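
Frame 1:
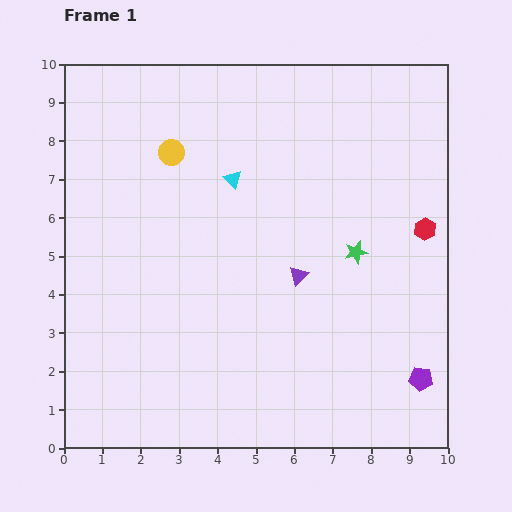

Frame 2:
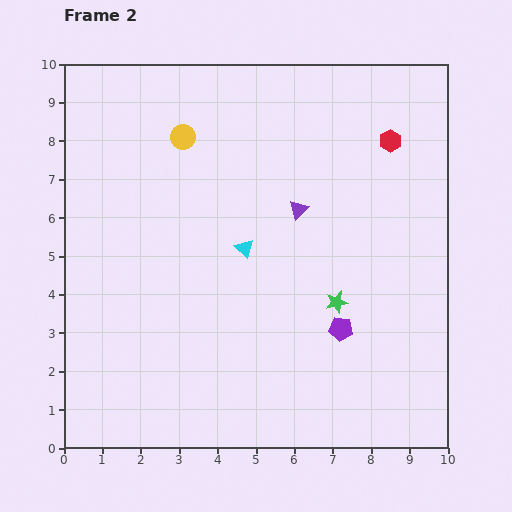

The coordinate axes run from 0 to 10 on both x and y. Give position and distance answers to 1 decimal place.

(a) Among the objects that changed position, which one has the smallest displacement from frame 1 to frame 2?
the yellow circle

(moved 0.5)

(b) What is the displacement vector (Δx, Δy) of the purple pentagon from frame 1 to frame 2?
(-2.1, 1.3)

The purple pentagon was at (9.3, 1.8) in frame 1 and (7.2, 3.1) in frame 2.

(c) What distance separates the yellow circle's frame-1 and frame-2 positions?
0.5

The yellow circle moved from (2.8, 7.7) to (3.1, 8.1), a distance of √(0.3² + 0.4²) ≈ 0.5.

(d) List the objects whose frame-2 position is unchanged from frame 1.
none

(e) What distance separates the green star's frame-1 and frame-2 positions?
1.4

The green star moved from (7.6, 5.1) to (7.1, 3.8), a distance of √(0.5² + 1.3²) ≈ 1.4.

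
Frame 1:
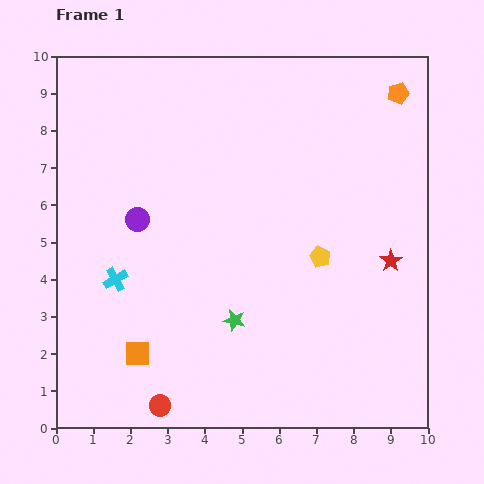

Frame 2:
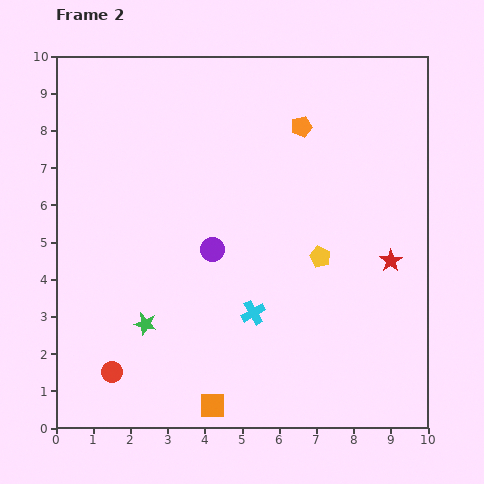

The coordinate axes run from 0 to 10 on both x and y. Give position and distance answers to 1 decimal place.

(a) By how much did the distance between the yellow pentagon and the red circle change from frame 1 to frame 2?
+0.5

Distance in frame 1: 5.9. Distance in frame 2: 6.4.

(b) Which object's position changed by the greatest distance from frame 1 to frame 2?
the cyan cross

(moved 3.8; next 2.8)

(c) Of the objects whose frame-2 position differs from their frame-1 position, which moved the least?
the red circle

(moved 1.6)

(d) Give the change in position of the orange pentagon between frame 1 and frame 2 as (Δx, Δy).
(-2.6, -0.9)

The orange pentagon was at (9.2, 9.0) in frame 1 and (6.6, 8.1) in frame 2.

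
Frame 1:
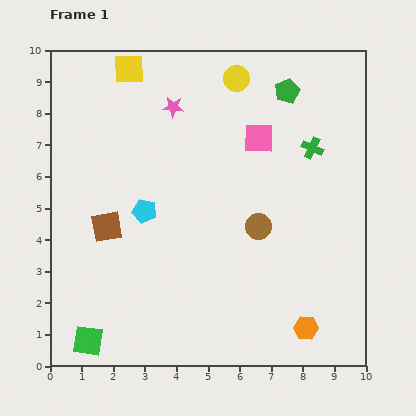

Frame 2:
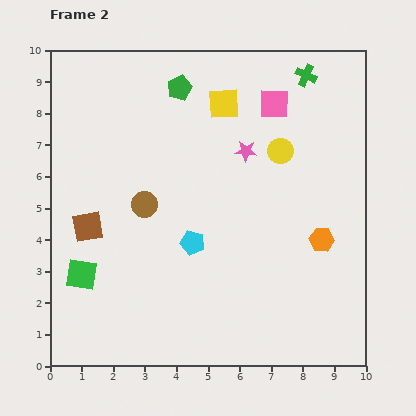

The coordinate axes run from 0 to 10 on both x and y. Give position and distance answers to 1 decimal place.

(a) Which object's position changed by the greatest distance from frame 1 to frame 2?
the brown circle

(moved 3.7; next 3.4)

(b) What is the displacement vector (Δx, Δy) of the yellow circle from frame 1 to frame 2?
(1.4, -2.3)

The yellow circle was at (5.9, 9.1) in frame 1 and (7.3, 6.8) in frame 2.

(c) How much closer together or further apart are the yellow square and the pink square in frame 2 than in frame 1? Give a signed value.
-3.1

Distance in frame 1: 4.7. Distance in frame 2: 1.6.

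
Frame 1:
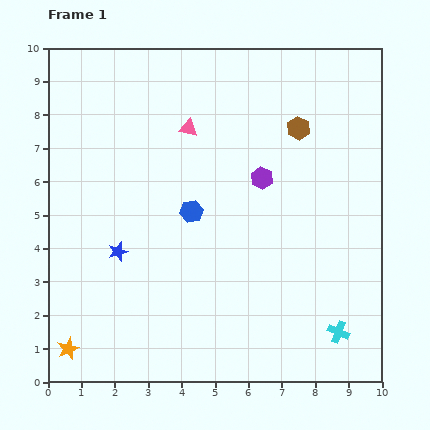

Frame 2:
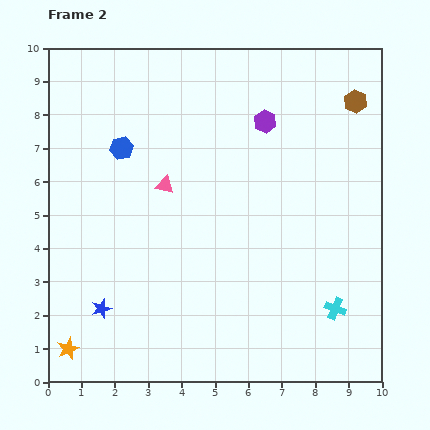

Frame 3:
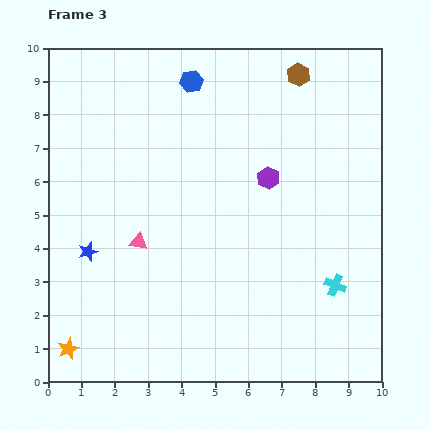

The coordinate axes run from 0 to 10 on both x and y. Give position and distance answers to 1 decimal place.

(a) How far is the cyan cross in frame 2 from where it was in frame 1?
0.7

The cyan cross moved from (8.7, 1.5) to (8.6, 2.2), a distance of √(0.1² + 0.7²) ≈ 0.7.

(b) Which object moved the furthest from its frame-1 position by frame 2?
the blue hexagon

(moved 2.8; next 1.9)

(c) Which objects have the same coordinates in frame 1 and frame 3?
the orange star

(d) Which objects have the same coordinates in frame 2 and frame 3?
the orange star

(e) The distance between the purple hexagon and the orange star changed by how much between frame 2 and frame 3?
-1.1

Distance in frame 2: 9.0. Distance in frame 3: 7.9.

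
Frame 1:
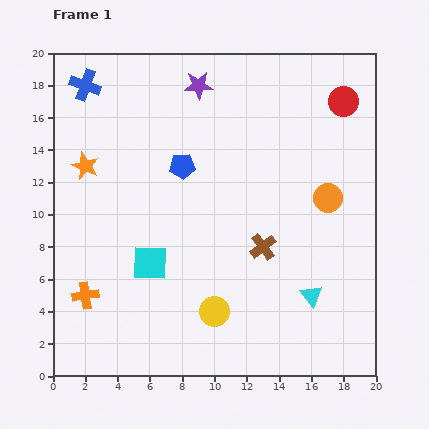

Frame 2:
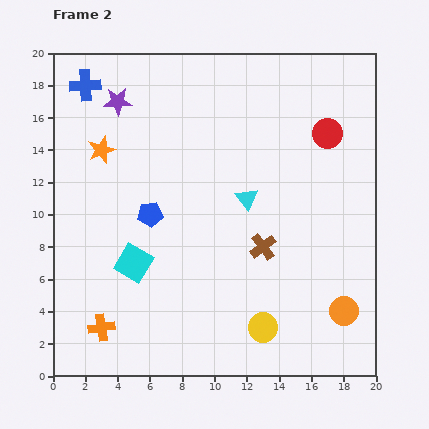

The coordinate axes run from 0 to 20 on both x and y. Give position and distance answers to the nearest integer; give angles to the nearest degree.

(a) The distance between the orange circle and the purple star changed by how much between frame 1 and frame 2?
+8

Distance in frame 1: 11. Distance in frame 2: 19.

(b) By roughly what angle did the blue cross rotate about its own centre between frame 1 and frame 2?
24° counter-clockwise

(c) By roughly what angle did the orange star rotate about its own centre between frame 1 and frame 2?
28° clockwise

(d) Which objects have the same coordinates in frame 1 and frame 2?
the blue cross, the brown cross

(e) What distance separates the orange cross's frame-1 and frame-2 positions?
2

The orange cross moved from (2, 5) to (3, 3), a distance of √(1² + 2²) ≈ 2.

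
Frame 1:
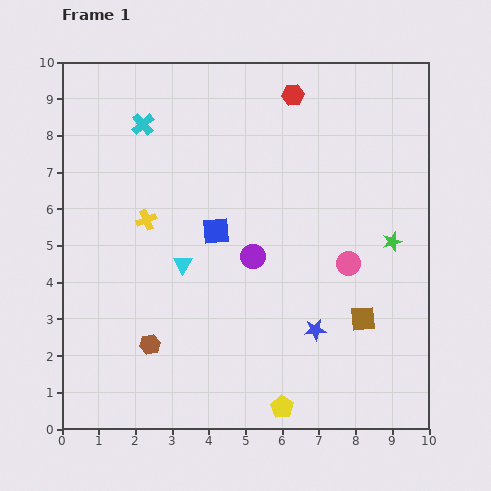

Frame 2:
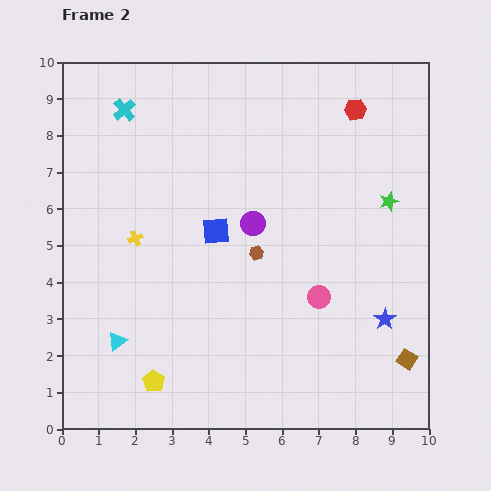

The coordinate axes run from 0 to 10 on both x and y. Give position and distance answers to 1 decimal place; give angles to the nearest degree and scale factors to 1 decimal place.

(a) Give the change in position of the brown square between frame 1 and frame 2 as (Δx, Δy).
(1.2, -1.1)

The brown square was at (8.2, 3.0) in frame 1 and (9.4, 1.9) in frame 2.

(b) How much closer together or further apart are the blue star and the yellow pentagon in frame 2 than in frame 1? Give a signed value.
+4.2

Distance in frame 1: 2.3. Distance in frame 2: 6.5.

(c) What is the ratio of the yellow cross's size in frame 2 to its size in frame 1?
0.7×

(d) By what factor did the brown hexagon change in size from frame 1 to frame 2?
0.7×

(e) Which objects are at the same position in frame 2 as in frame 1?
the blue square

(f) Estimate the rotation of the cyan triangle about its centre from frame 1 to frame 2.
21° clockwise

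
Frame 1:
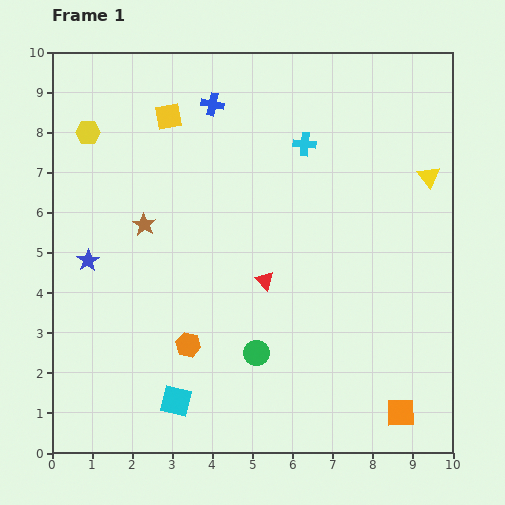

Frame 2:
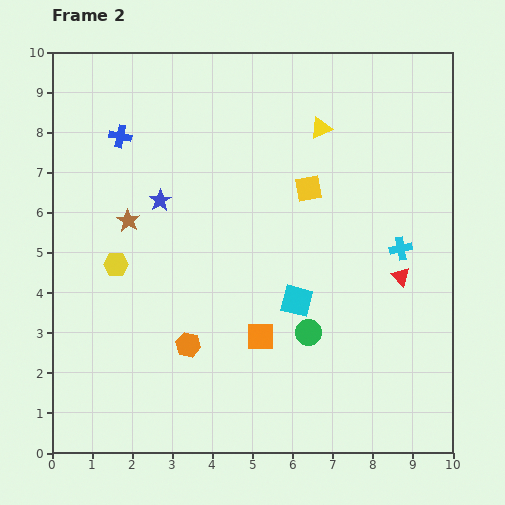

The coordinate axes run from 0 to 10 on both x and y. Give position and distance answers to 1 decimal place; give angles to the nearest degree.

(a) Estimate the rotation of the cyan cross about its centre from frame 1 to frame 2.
16° counter-clockwise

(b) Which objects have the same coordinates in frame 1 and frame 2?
the orange hexagon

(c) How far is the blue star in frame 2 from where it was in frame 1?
2.3

The blue star moved from (0.9, 4.8) to (2.7, 6.3), a distance of √(1.8² + 1.5²) ≈ 2.3.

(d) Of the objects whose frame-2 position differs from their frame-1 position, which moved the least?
the brown star

(moved 0.4)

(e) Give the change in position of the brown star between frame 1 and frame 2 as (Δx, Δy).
(-0.4, 0.1)

The brown star was at (2.3, 5.7) in frame 1 and (1.9, 5.8) in frame 2.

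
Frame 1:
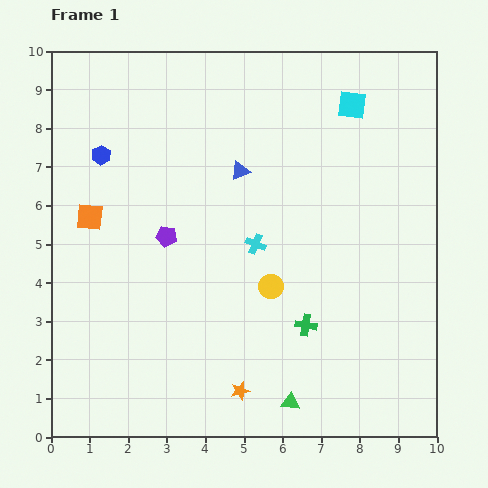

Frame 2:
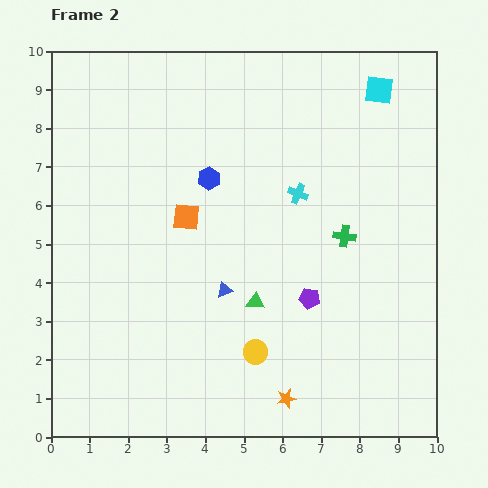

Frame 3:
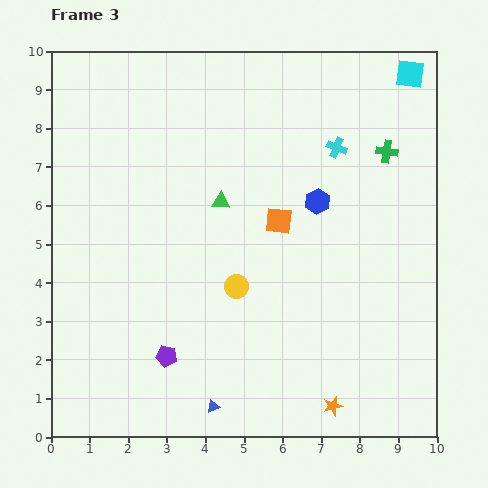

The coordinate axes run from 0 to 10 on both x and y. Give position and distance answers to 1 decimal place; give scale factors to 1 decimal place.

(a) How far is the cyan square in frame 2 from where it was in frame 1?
0.8

The cyan square moved from (7.8, 8.6) to (8.5, 9.0), a distance of √(0.7² + 0.4²) ≈ 0.8.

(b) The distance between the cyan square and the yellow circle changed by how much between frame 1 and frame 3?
+2.0

Distance in frame 1: 5.1. Distance in frame 3: 7.1.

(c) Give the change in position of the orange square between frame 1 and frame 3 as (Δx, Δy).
(4.9, -0.1)

The orange square was at (1.0, 5.7) in frame 1 and (5.9, 5.6) in frame 3.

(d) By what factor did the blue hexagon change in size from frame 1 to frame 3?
1.3×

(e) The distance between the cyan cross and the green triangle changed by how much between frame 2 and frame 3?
+0.3

Distance in frame 2: 3.0. Distance in frame 3: 3.3.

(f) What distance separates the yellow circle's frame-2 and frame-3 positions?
1.8

The yellow circle moved from (5.3, 2.2) to (4.8, 3.9), a distance of √(0.5² + 1.7²) ≈ 1.8.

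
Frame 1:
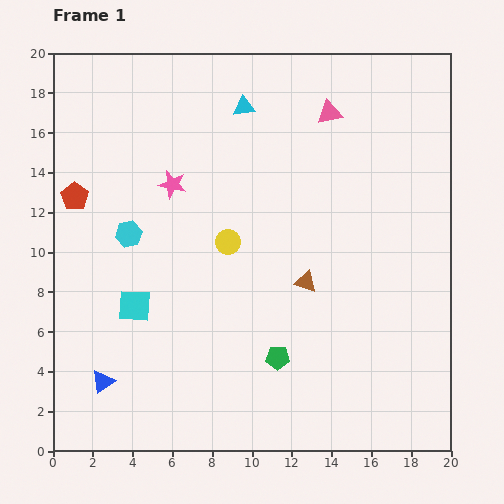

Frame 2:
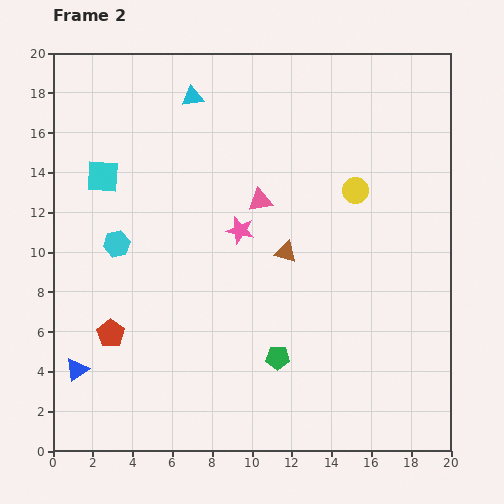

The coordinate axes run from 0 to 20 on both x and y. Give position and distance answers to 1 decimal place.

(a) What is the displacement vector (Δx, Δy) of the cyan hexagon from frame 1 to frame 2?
(-0.6, -0.5)

The cyan hexagon was at (3.8, 10.9) in frame 1 and (3.2, 10.4) in frame 2.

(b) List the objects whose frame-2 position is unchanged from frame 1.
the green pentagon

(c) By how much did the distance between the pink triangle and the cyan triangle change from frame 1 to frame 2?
+1.9

Distance in frame 1: 4.3. Distance in frame 2: 6.2.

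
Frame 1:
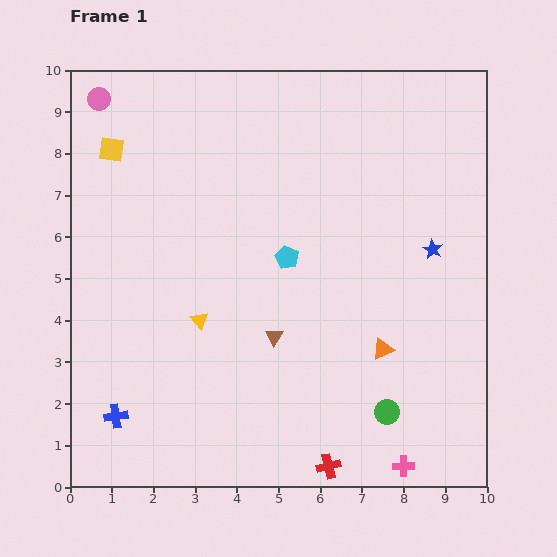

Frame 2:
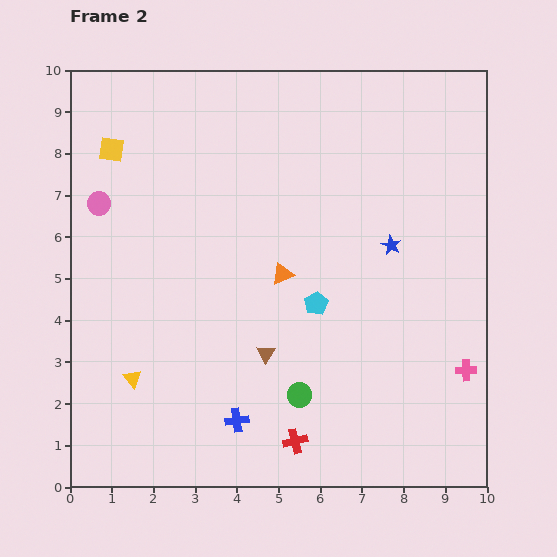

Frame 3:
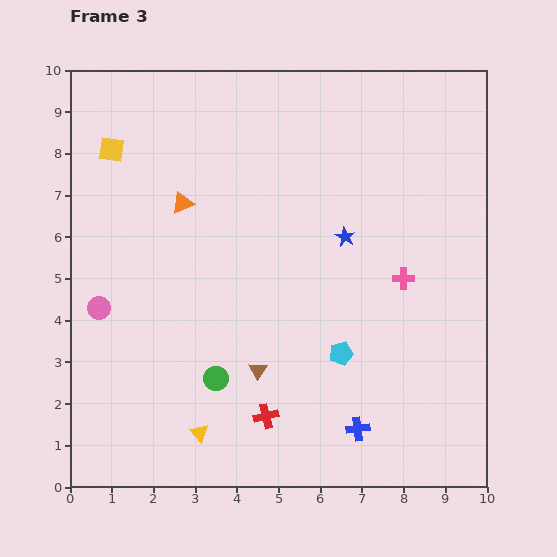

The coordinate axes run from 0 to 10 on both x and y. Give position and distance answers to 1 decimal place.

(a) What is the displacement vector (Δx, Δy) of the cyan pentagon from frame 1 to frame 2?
(0.7, -1.1)

The cyan pentagon was at (5.2, 5.5) in frame 1 and (5.9, 4.4) in frame 2.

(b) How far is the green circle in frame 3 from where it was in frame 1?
4.2

The green circle moved from (7.6, 1.8) to (3.5, 2.6), a distance of √(4.1² + 0.8²) ≈ 4.2.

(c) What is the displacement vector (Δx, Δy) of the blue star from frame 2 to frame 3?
(-1.1, 0.2)

The blue star was at (7.7, 5.8) in frame 2 and (6.6, 6.0) in frame 3.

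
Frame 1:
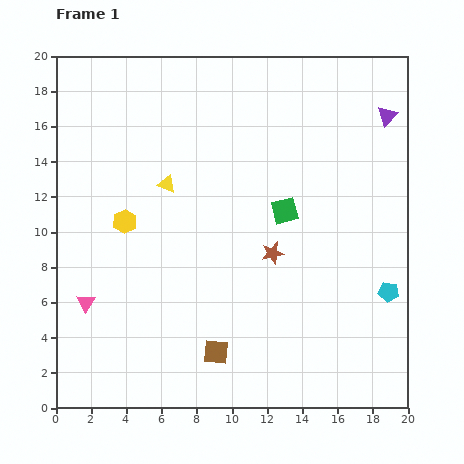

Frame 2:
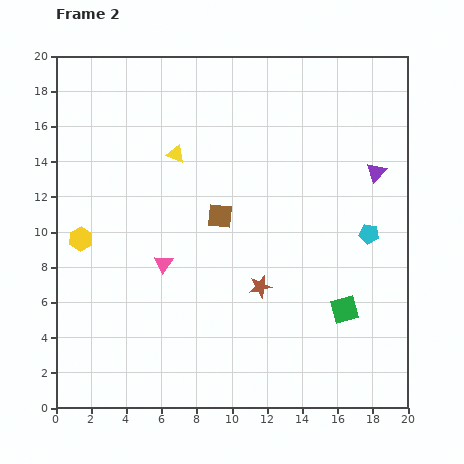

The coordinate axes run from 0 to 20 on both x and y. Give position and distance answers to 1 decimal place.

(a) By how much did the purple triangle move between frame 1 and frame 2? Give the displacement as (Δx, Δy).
(-0.6, -3.2)

The purple triangle was at (18.8, 16.6) in frame 1 and (18.2, 13.4) in frame 2.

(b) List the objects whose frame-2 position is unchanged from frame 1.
none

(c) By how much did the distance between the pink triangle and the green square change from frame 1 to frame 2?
-1.8

Distance in frame 1: 12.4. Distance in frame 2: 10.6.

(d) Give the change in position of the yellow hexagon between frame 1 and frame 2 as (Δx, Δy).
(-2.5, -1.0)

The yellow hexagon was at (3.9, 10.6) in frame 1 and (1.4, 9.6) in frame 2.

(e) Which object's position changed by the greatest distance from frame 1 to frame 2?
the brown square

(moved 7.7; next 6.6)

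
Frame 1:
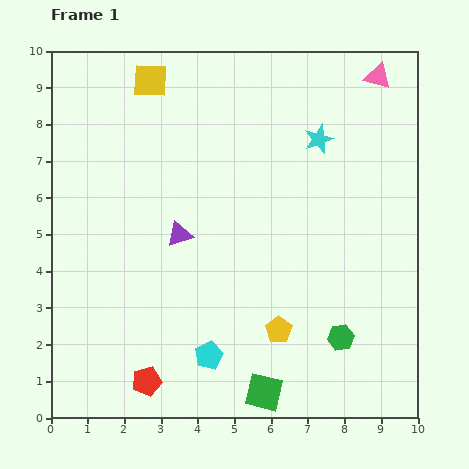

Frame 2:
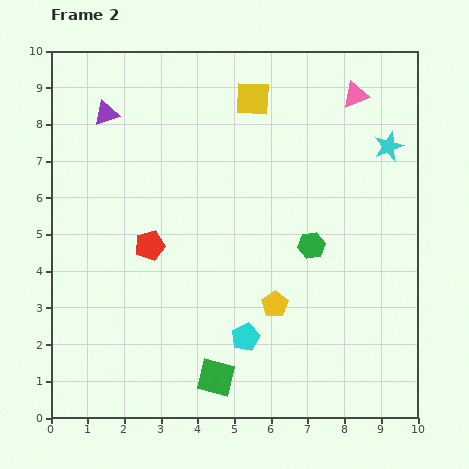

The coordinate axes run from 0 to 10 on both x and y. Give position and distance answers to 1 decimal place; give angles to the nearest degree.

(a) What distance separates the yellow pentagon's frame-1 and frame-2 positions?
0.7

The yellow pentagon moved from (6.2, 2.4) to (6.1, 3.1), a distance of √(0.1² + 0.7²) ≈ 0.7.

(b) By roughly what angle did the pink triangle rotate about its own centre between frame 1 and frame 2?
37° counter-clockwise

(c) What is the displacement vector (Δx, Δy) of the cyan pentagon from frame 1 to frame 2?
(1.0, 0.5)

The cyan pentagon was at (4.3, 1.7) in frame 1 and (5.3, 2.2) in frame 2.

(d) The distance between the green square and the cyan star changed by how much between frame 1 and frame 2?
+0.8

Distance in frame 1: 7.1. Distance in frame 2: 7.9.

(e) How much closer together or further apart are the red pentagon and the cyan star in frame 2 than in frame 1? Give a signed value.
-1.1

Distance in frame 1: 8.1. Distance in frame 2: 7.0.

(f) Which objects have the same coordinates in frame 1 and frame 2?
none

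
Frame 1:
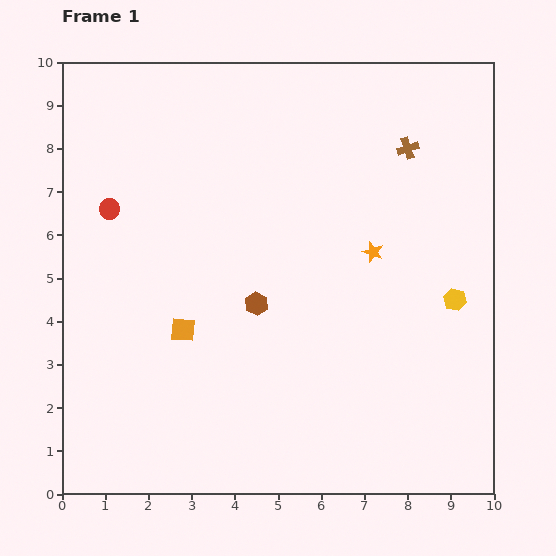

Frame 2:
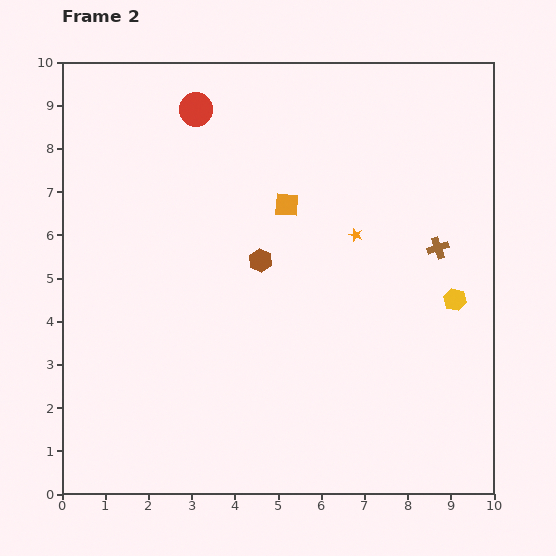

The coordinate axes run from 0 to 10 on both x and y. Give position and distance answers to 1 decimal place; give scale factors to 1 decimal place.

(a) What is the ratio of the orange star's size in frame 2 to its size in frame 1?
0.6×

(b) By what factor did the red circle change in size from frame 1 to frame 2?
1.6×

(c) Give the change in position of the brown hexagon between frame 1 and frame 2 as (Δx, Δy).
(0.1, 1.0)

The brown hexagon was at (4.5, 4.4) in frame 1 and (4.6, 5.4) in frame 2.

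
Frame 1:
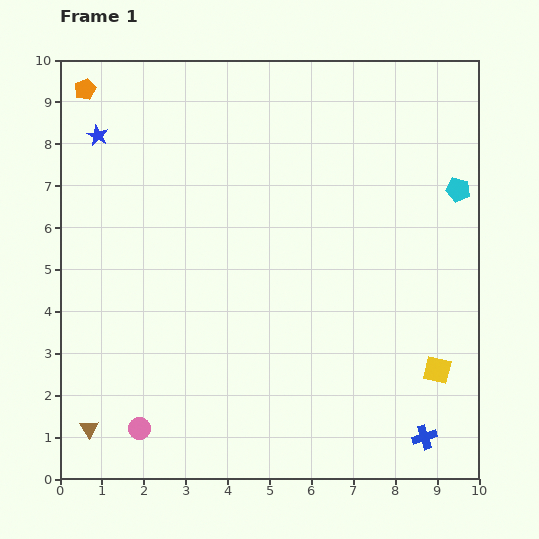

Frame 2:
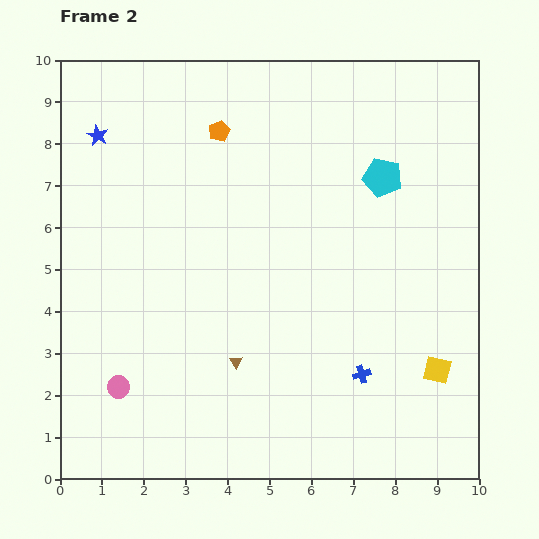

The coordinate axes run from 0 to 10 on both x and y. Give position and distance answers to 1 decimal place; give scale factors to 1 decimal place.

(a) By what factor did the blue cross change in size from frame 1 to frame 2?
0.7×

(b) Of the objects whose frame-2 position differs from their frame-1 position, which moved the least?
the pink circle

(moved 1.1)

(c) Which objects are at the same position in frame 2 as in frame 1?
the blue star, the yellow square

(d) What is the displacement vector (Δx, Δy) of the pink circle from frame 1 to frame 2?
(-0.5, 1.0)

The pink circle was at (1.9, 1.2) in frame 1 and (1.4, 2.2) in frame 2.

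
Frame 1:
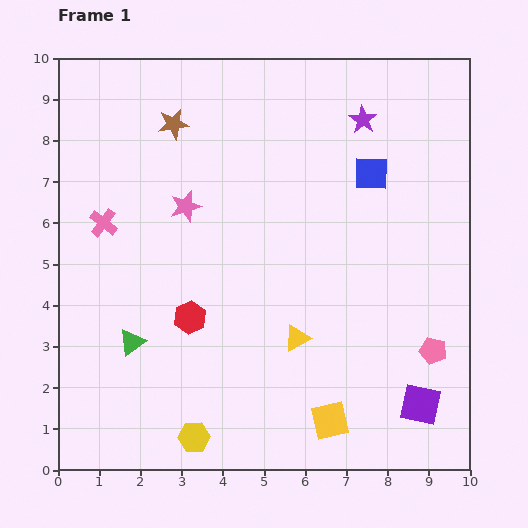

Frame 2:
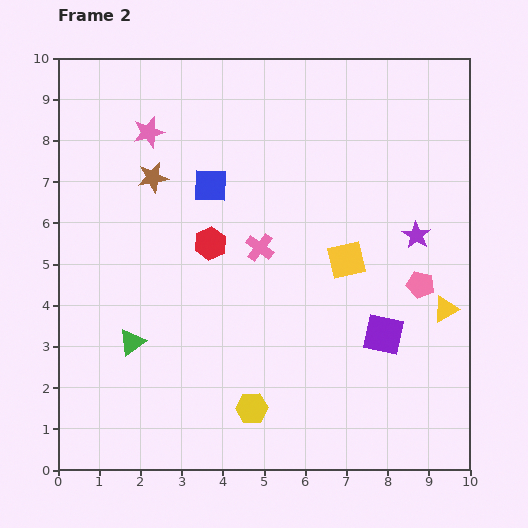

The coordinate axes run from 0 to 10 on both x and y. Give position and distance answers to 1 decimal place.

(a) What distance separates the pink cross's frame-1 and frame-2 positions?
3.8

The pink cross moved from (1.1, 6.0) to (4.9, 5.4), a distance of √(3.8² + 0.6²) ≈ 3.8.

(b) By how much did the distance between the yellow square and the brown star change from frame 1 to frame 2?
-3.0

Distance in frame 1: 8.1. Distance in frame 2: 5.1.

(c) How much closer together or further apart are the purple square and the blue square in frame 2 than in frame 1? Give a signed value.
-0.2

Distance in frame 1: 5.7. Distance in frame 2: 5.5.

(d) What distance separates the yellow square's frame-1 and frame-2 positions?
3.9

The yellow square moved from (6.6, 1.2) to (7.0, 5.1), a distance of √(0.4² + 3.9²) ≈ 3.9.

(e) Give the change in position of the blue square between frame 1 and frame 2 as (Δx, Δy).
(-3.9, -0.3)

The blue square was at (7.6, 7.2) in frame 1 and (3.7, 6.9) in frame 2.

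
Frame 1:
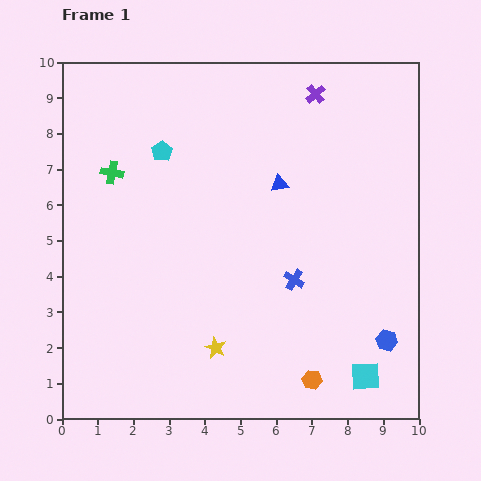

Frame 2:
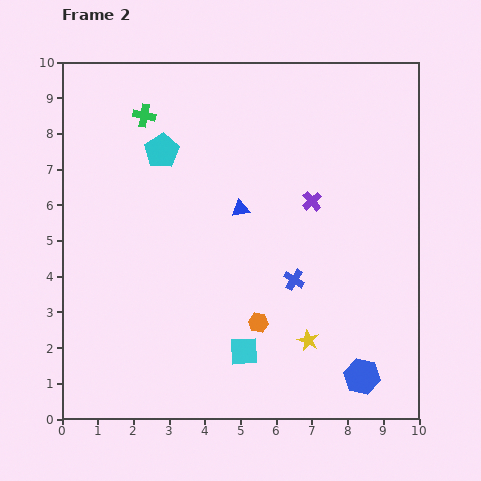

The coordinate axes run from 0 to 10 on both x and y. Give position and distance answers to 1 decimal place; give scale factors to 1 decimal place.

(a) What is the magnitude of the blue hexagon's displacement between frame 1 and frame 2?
1.2

The blue hexagon moved from (9.1, 2.2) to (8.4, 1.2), a distance of √(0.7² + 1.0²) ≈ 1.2.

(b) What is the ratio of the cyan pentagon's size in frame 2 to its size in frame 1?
1.6×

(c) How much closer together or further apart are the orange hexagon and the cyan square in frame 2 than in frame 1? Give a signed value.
-0.6

Distance in frame 1: 1.5. Distance in frame 2: 0.9.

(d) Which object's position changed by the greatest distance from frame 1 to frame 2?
the cyan square

(moved 3.5; next 3.0)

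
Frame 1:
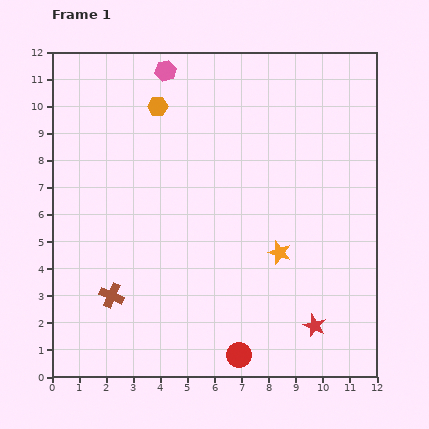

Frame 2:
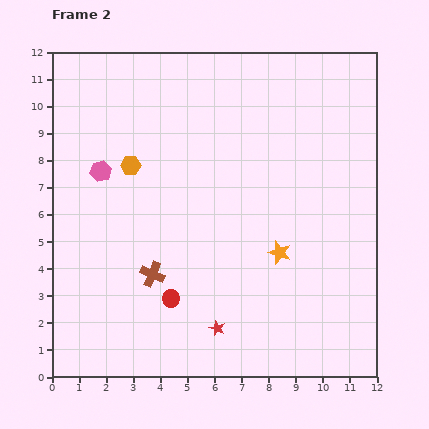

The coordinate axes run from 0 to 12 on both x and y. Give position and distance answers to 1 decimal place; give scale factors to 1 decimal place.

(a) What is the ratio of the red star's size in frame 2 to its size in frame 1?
0.7×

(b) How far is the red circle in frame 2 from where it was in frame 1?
3.3

The red circle moved from (6.9, 0.8) to (4.4, 2.9), a distance of √(2.5² + 2.1²) ≈ 3.3.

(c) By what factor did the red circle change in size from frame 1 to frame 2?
0.7×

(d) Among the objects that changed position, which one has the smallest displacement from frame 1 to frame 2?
the brown cross

(moved 1.7)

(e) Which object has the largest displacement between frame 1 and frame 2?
the pink hexagon

(moved 4.4; next 3.6)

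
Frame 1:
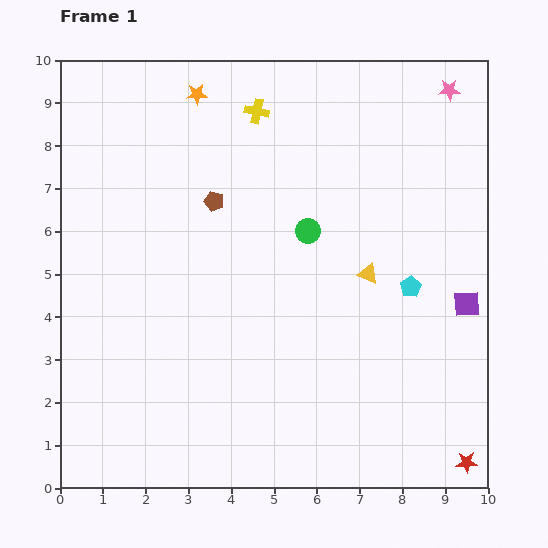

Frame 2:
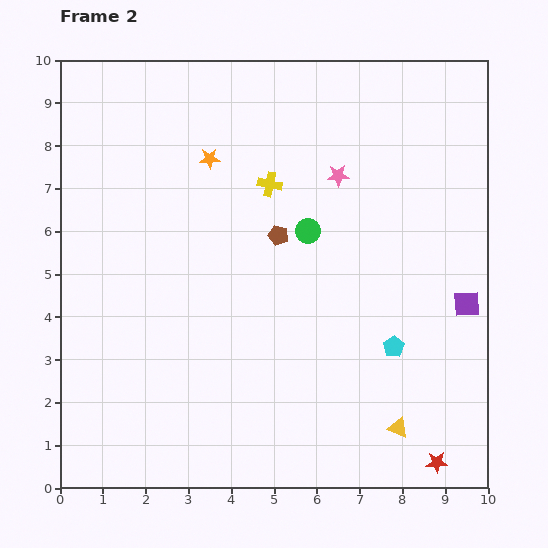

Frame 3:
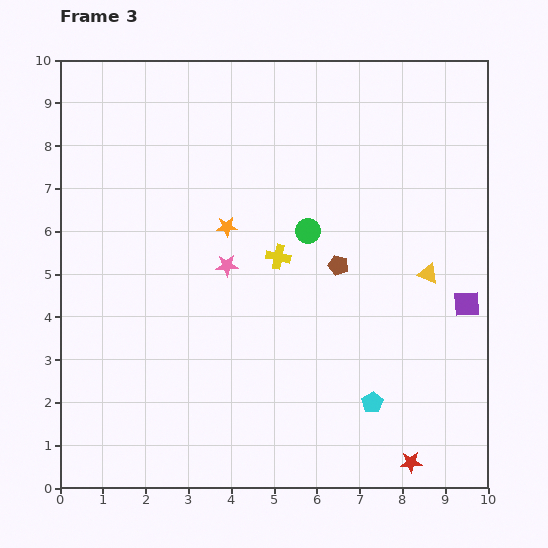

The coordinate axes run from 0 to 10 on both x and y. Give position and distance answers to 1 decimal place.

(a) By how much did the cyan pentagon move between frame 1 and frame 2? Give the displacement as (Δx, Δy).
(-0.4, -1.4)

The cyan pentagon was at (8.2, 4.7) in frame 1 and (7.8, 3.3) in frame 2.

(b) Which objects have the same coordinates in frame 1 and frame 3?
the green circle, the purple square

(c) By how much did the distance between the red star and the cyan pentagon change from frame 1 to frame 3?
-2.6

Distance in frame 1: 4.3. Distance in frame 3: 1.7.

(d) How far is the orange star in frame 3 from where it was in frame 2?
1.6

The orange star moved from (3.5, 7.7) to (3.9, 6.1), a distance of √(0.4² + 1.6²) ≈ 1.6.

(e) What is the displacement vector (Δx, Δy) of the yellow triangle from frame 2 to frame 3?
(0.7, 3.6)

The yellow triangle was at (7.9, 1.4) in frame 2 and (8.6, 5.0) in frame 3.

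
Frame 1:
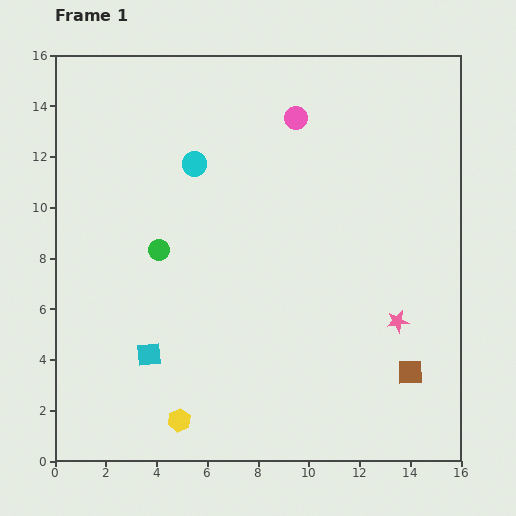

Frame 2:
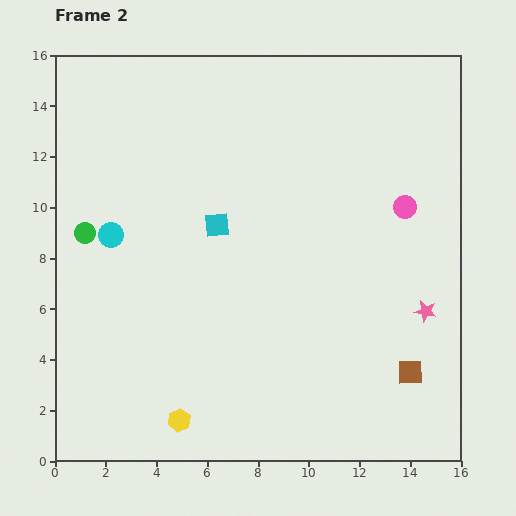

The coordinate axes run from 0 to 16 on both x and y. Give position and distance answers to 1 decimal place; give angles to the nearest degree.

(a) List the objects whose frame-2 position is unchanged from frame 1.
the yellow hexagon, the brown square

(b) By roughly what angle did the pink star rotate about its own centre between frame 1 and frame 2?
20° clockwise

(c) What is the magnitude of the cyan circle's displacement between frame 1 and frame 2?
4.3

The cyan circle moved from (5.5, 11.7) to (2.2, 8.9), a distance of √(3.3² + 2.8²) ≈ 4.3.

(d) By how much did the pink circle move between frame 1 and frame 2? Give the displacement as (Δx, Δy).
(4.3, -3.5)

The pink circle was at (9.5, 13.5) in frame 1 and (13.8, 10.0) in frame 2.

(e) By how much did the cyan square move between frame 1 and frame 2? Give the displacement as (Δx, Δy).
(2.7, 5.1)

The cyan square was at (3.7, 4.2) in frame 1 and (6.4, 9.3) in frame 2.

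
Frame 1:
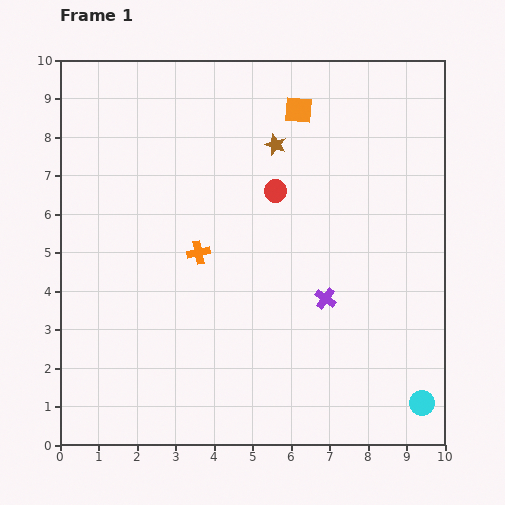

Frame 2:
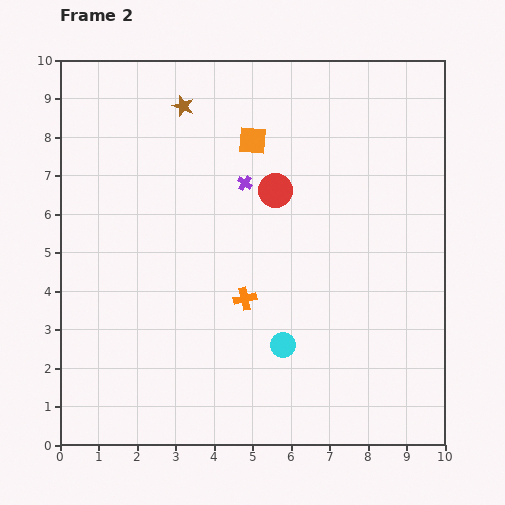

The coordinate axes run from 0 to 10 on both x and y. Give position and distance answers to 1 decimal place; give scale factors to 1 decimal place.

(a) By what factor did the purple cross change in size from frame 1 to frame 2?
0.7×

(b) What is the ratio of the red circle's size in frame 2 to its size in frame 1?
1.5×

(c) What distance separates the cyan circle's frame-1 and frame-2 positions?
3.9

The cyan circle moved from (9.4, 1.1) to (5.8, 2.6), a distance of √(3.6² + 1.5²) ≈ 3.9.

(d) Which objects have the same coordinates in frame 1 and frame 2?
the red circle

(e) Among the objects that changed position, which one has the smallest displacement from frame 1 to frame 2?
the orange square

(moved 1.4)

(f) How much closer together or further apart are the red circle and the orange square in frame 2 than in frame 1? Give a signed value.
-0.8

Distance in frame 1: 2.2. Distance in frame 2: 1.4.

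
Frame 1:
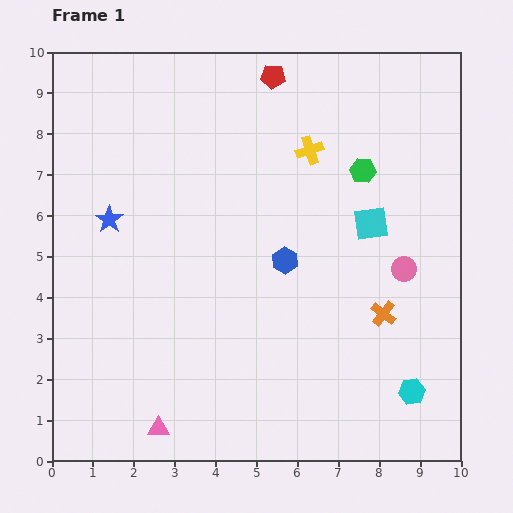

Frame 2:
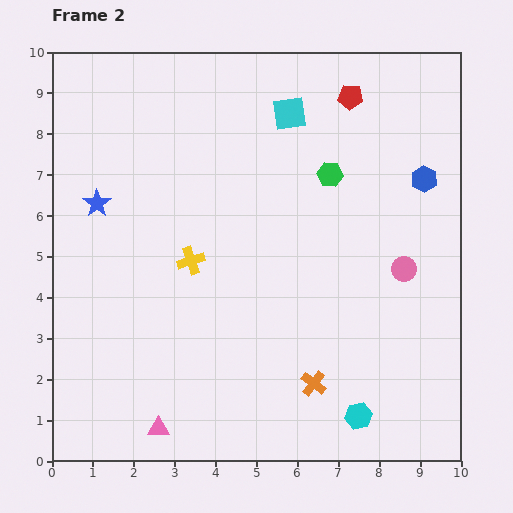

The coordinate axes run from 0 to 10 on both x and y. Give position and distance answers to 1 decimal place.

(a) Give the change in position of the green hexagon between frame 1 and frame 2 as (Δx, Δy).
(-0.8, -0.1)

The green hexagon was at (7.6, 7.1) in frame 1 and (6.8, 7.0) in frame 2.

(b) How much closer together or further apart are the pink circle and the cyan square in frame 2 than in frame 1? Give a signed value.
+3.3

Distance in frame 1: 1.4. Distance in frame 2: 4.7.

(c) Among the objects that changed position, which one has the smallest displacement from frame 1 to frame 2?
the blue star

(moved 0.5)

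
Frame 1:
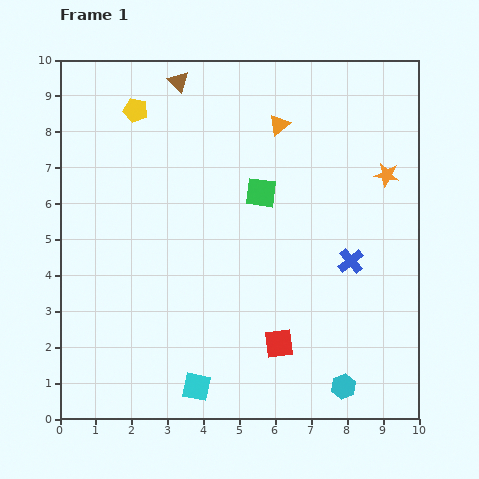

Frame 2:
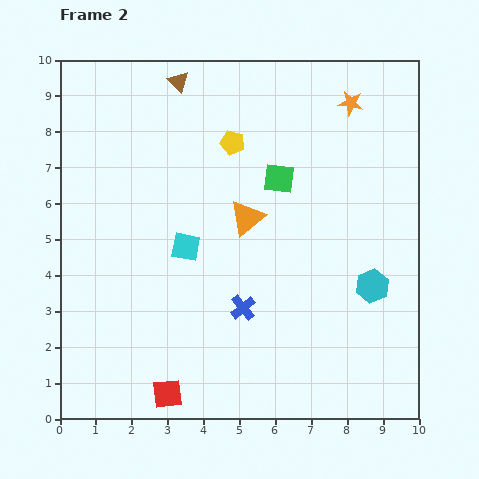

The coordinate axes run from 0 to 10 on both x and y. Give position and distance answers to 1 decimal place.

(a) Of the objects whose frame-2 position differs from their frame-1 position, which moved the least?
the green square

(moved 0.6)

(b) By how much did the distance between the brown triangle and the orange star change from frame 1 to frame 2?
-1.6

Distance in frame 1: 6.4. Distance in frame 2: 4.8.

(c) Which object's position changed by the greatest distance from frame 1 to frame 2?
the cyan square

(moved 3.9; next 3.4)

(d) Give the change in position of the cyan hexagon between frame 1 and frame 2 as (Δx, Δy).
(0.8, 2.8)

The cyan hexagon was at (7.9, 0.9) in frame 1 and (8.7, 3.7) in frame 2.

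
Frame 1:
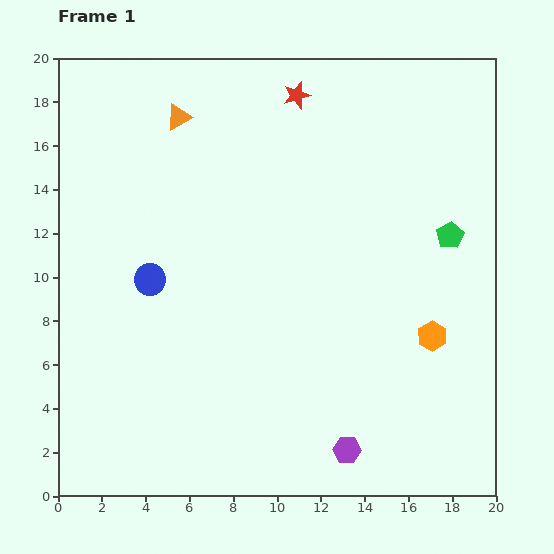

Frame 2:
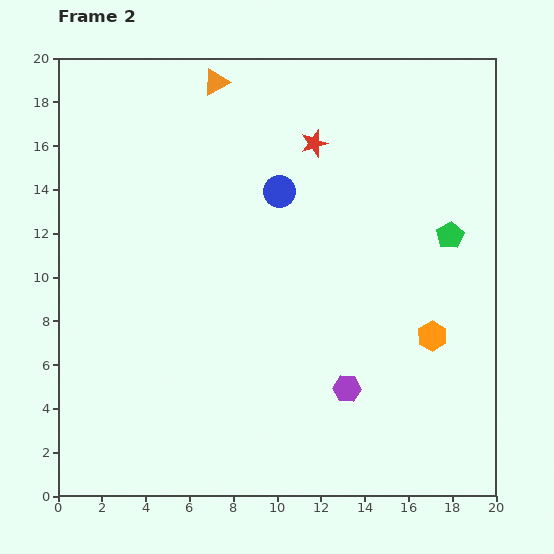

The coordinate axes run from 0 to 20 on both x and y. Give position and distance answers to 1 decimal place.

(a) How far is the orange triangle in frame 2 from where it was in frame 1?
2.3

The orange triangle moved from (5.5, 17.3) to (7.2, 18.9), a distance of √(1.7² + 1.6²) ≈ 2.3.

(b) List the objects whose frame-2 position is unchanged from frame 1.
the green pentagon, the orange hexagon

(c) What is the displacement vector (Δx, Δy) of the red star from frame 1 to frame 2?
(0.8, -2.2)

The red star was at (10.9, 18.3) in frame 1 and (11.7, 16.1) in frame 2.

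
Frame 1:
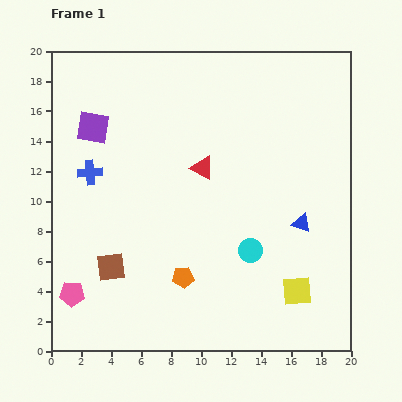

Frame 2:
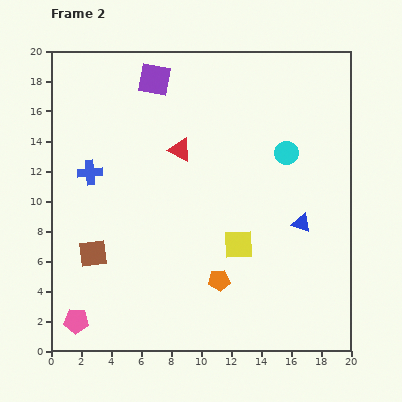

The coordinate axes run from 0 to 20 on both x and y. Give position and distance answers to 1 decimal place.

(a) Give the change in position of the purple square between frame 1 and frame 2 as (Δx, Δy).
(4.1, 3.2)

The purple square was at (2.8, 14.9) in frame 1 and (6.9, 18.1) in frame 2.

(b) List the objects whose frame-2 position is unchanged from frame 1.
the blue cross, the blue triangle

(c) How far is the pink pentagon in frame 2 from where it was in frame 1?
1.8

The pink pentagon moved from (1.4, 3.8) to (1.7, 2.0), a distance of √(0.3² + 1.8²) ≈ 1.8.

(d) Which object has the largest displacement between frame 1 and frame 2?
the cyan circle

(moved 6.9; next 5.2)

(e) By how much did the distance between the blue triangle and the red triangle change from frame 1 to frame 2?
+1.9

Distance in frame 1: 7.6. Distance in frame 2: 9.5.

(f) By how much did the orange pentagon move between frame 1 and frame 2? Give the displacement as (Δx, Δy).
(2.4, -0.2)

The orange pentagon was at (8.8, 4.9) in frame 1 and (11.2, 4.7) in frame 2.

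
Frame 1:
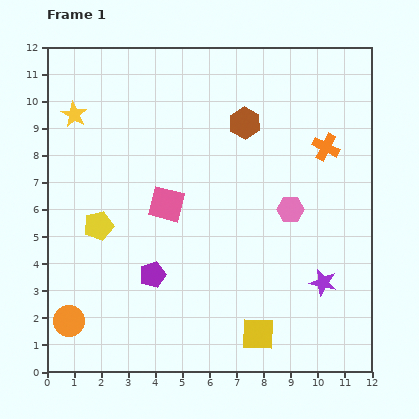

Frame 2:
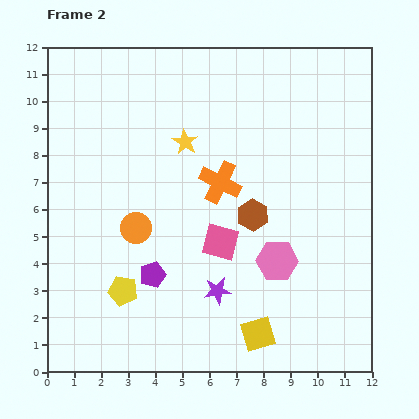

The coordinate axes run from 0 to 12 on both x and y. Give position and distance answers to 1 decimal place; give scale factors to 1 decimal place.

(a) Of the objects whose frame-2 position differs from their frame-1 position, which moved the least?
the pink hexagon

(moved 2.0)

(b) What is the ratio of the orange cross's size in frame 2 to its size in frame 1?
1.5×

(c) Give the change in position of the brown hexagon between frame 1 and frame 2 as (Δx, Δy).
(0.3, -3.4)

The brown hexagon was at (7.3, 9.2) in frame 1 and (7.6, 5.8) in frame 2.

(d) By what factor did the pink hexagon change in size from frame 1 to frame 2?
1.6×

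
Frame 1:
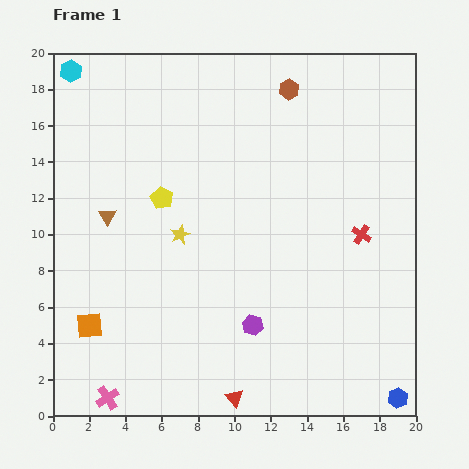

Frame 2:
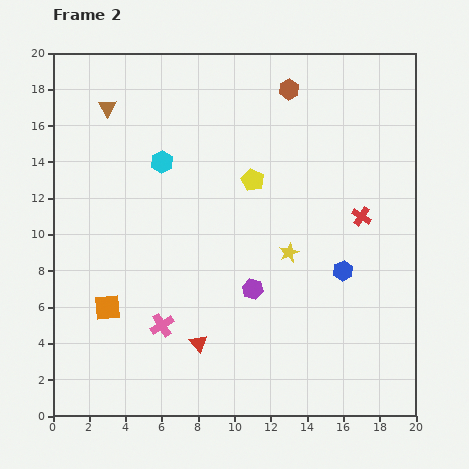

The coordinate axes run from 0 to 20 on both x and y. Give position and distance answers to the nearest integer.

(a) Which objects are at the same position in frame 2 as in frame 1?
the brown hexagon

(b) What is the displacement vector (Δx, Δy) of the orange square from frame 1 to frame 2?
(1, 1)

The orange square was at (2, 5) in frame 1 and (3, 6) in frame 2.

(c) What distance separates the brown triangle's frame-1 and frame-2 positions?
6

The brown triangle moved from (3, 11) to (3, 17), a distance of √(0² + 6²) ≈ 6.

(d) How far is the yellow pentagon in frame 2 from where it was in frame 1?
5

The yellow pentagon moved from (6, 12) to (11, 13), a distance of √(5² + 1²) ≈ 5.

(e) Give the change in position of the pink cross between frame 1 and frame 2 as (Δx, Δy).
(3, 4)

The pink cross was at (3, 1) in frame 1 and (6, 5) in frame 2.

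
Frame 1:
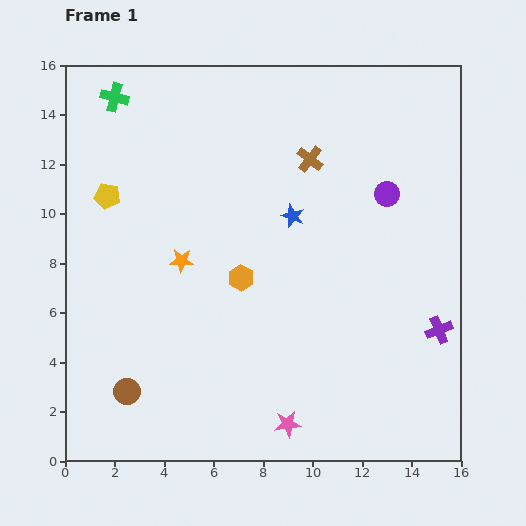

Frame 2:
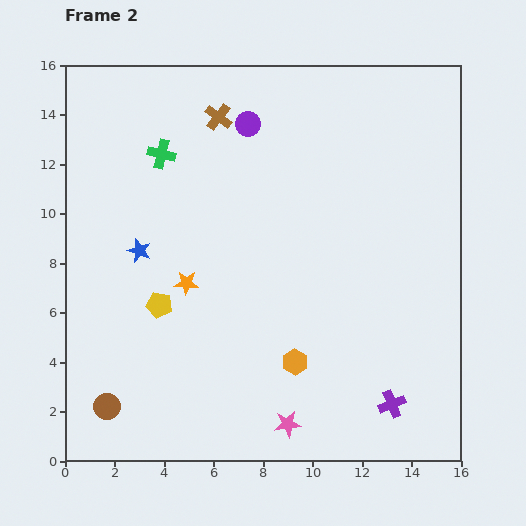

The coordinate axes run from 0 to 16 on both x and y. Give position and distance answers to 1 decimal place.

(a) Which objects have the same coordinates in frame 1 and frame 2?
the pink star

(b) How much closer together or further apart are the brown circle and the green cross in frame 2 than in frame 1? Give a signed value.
-1.5

Distance in frame 1: 11.9. Distance in frame 2: 10.4.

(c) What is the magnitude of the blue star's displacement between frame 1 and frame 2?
6.4

The blue star moved from (9.2, 9.9) to (3.0, 8.5), a distance of √(6.2² + 1.4²) ≈ 6.4.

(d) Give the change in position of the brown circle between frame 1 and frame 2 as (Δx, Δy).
(-0.8, -0.6)

The brown circle was at (2.5, 2.8) in frame 1 and (1.7, 2.2) in frame 2.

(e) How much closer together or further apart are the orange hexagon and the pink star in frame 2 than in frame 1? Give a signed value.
-3.7

Distance in frame 1: 6.2. Distance in frame 2: 2.5.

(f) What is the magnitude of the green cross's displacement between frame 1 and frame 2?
3.0

The green cross moved from (2.0, 14.7) to (3.9, 12.4), a distance of √(1.9² + 2.3²) ≈ 3.0.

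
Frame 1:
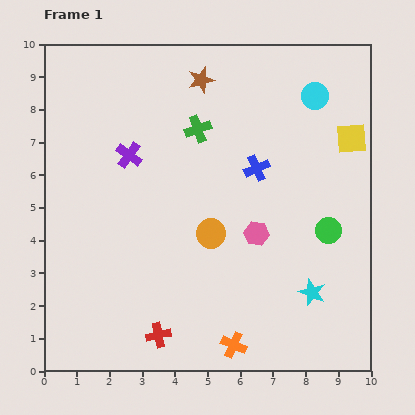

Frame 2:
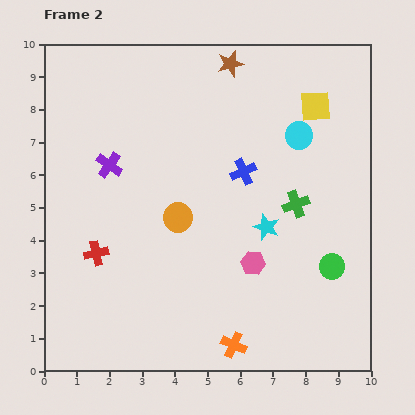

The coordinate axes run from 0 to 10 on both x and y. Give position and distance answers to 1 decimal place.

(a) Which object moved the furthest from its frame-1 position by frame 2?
the green cross

(moved 3.8; next 3.1)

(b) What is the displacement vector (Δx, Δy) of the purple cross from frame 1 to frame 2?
(-0.6, -0.3)

The purple cross was at (2.6, 6.6) in frame 1 and (2.0, 6.3) in frame 2.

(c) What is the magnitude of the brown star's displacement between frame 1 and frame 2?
1.0

The brown star moved from (4.8, 8.9) to (5.7, 9.4), a distance of √(0.9² + 0.5²) ≈ 1.0.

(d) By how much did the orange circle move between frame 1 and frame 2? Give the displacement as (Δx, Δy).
(-1.0, 0.5)

The orange circle was at (5.1, 4.2) in frame 1 and (4.1, 4.7) in frame 2.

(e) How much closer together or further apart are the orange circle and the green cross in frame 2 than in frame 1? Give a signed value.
+0.4

Distance in frame 1: 3.2. Distance in frame 2: 3.6.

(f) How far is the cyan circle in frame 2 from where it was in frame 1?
1.3

The cyan circle moved from (8.3, 8.4) to (7.8, 7.2), a distance of √(0.5² + 1.2²) ≈ 1.3.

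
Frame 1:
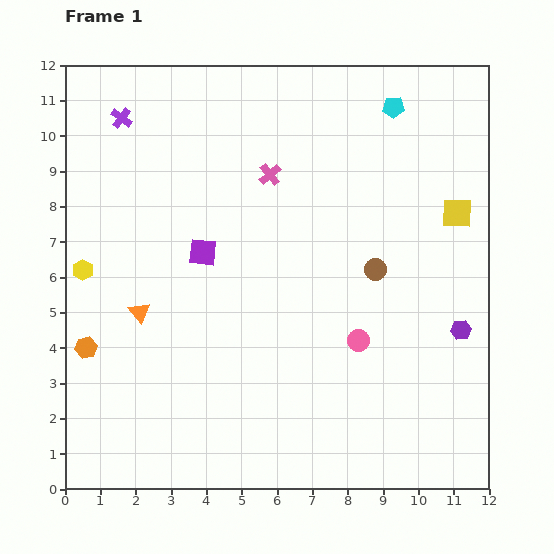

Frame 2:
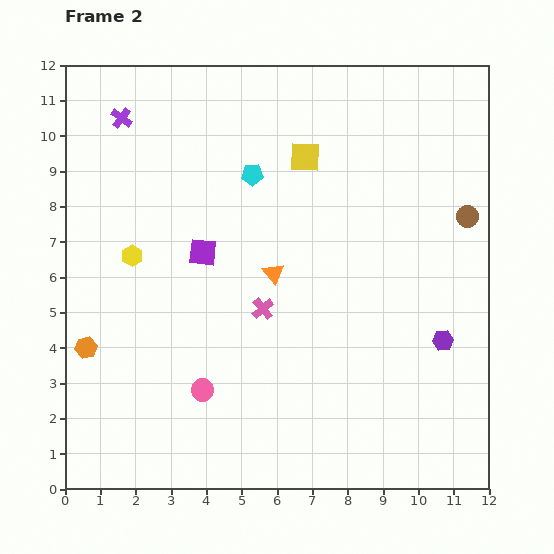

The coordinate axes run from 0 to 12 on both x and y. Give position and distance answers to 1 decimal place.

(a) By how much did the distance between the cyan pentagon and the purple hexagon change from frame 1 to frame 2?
+0.6

Distance in frame 1: 6.6. Distance in frame 2: 7.2.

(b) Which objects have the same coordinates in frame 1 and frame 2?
the orange hexagon, the purple cross, the purple square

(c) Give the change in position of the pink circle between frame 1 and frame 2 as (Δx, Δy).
(-4.4, -1.4)

The pink circle was at (8.3, 4.2) in frame 1 and (3.9, 2.8) in frame 2.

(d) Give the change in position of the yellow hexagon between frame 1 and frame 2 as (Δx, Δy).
(1.4, 0.4)

The yellow hexagon was at (0.5, 6.2) in frame 1 and (1.9, 6.6) in frame 2.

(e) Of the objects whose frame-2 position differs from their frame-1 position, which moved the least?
the purple hexagon

(moved 0.6)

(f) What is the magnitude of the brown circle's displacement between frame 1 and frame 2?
3.0

The brown circle moved from (8.8, 6.2) to (11.4, 7.7), a distance of √(2.6² + 1.5²) ≈ 3.0.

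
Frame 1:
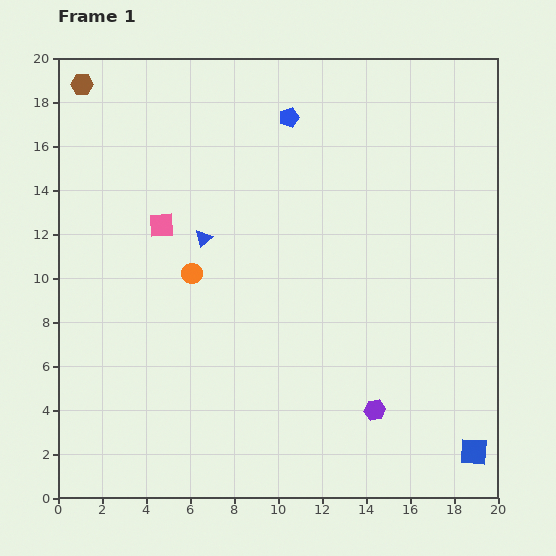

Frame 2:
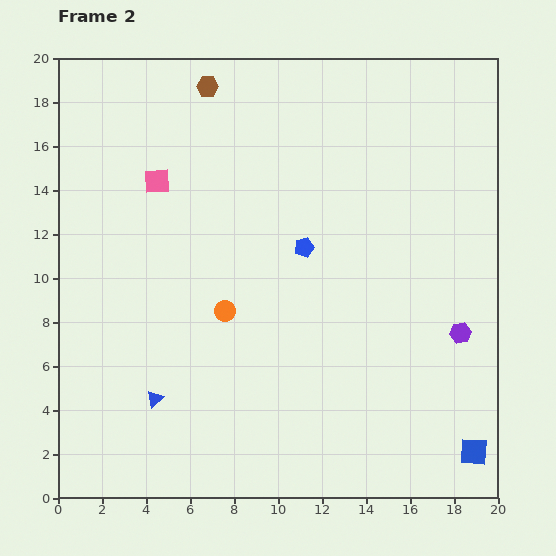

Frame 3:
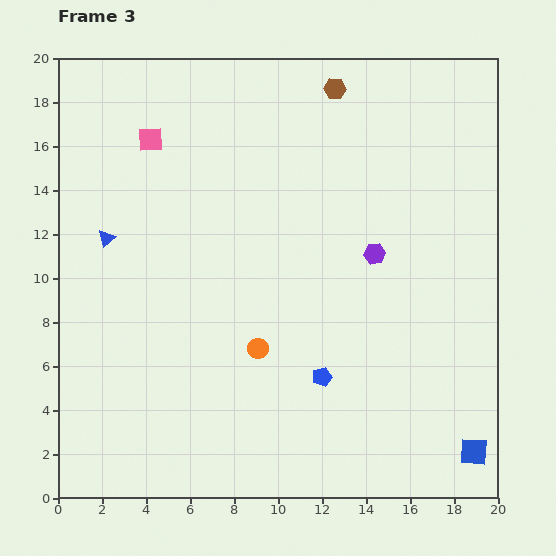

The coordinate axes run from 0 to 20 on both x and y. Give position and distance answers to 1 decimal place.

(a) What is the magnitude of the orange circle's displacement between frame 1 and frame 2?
2.3

The orange circle moved from (6.1, 10.2) to (7.6, 8.5), a distance of √(1.5² + 1.7²) ≈ 2.3.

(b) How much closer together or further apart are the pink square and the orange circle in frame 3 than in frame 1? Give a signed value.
+8.1

Distance in frame 1: 2.6. Distance in frame 3: 10.7.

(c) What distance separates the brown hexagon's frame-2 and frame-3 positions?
5.8

The brown hexagon moved from (6.8, 18.7) to (12.6, 18.6), a distance of √(5.8² + 0.1²) ≈ 5.8.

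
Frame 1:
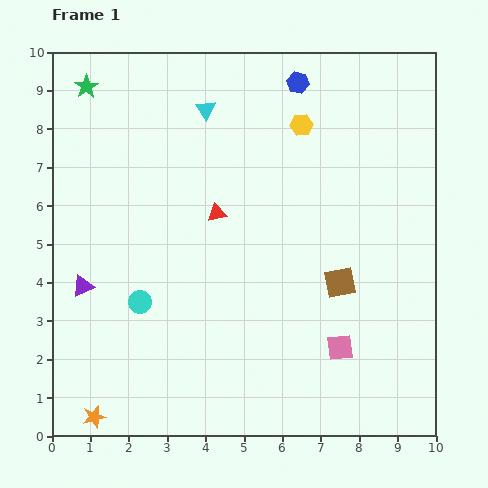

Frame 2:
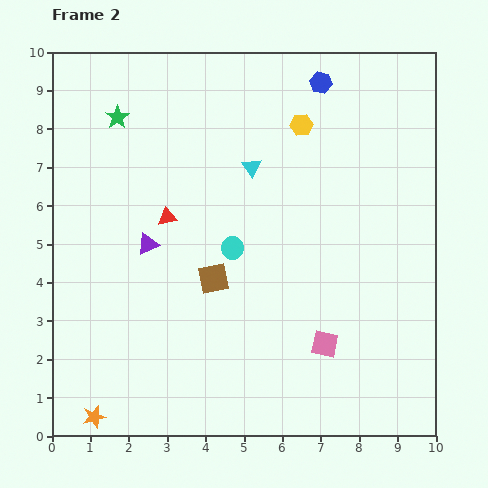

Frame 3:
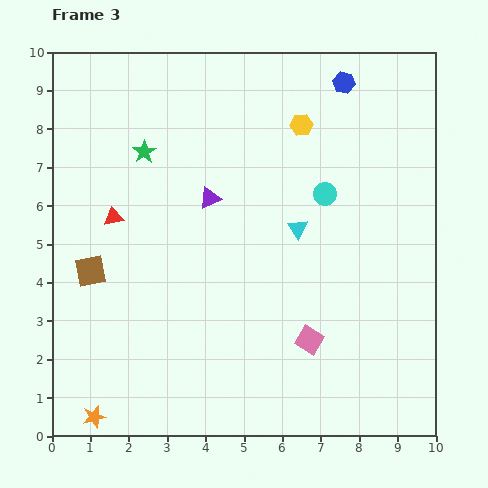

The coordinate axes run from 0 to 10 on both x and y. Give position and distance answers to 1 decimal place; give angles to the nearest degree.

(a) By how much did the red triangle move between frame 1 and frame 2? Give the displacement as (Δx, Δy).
(-1.3, -0.1)

The red triangle was at (4.3, 5.8) in frame 1 and (3.0, 5.7) in frame 2.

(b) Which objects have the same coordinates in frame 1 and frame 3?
the orange star, the yellow hexagon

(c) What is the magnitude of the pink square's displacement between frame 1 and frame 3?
0.8

The pink square moved from (7.5, 2.3) to (6.7, 2.5), a distance of √(0.8² + 0.2²) ≈ 0.8.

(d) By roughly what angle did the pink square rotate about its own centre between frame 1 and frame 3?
36° clockwise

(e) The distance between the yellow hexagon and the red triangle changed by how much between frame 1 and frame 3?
+2.3

Distance in frame 1: 3.2. Distance in frame 3: 5.5.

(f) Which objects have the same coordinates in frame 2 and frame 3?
the orange star, the yellow hexagon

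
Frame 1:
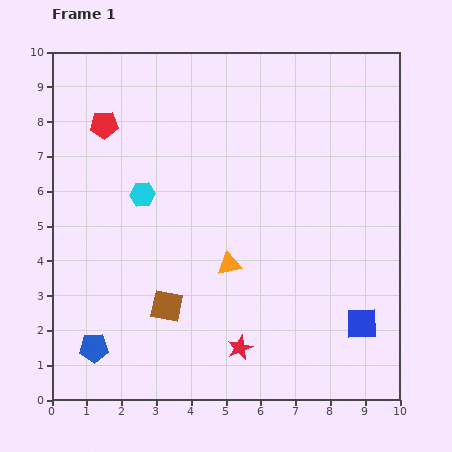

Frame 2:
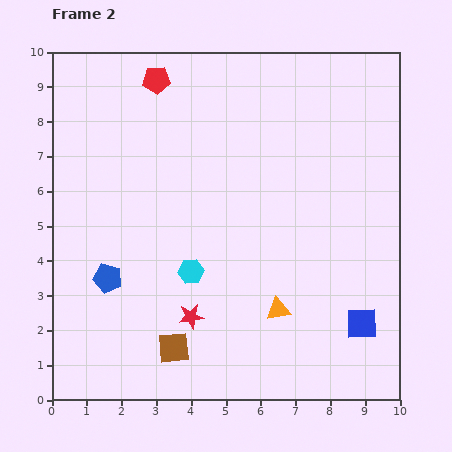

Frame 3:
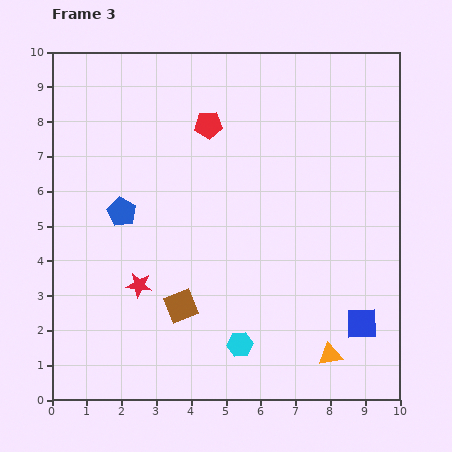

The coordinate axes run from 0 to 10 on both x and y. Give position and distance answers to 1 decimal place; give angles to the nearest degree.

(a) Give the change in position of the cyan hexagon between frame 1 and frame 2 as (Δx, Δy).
(1.4, -2.2)

The cyan hexagon was at (2.6, 5.9) in frame 1 and (4.0, 3.7) in frame 2.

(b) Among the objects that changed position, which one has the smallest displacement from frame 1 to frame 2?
the brown square

(moved 1.2)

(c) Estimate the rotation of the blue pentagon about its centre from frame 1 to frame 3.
30° clockwise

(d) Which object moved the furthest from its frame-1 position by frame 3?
the cyan hexagon

(moved 5.1; next 4.0)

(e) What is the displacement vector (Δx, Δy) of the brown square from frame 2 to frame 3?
(0.2, 1.2)

The brown square was at (3.5, 1.5) in frame 2 and (3.7, 2.7) in frame 3.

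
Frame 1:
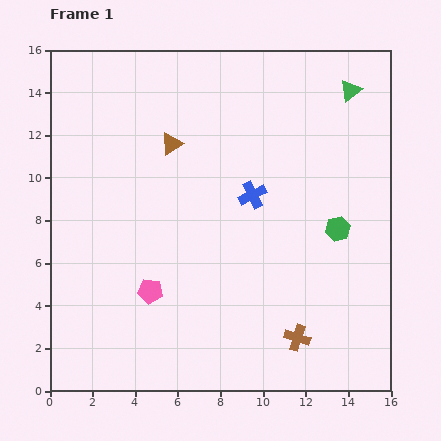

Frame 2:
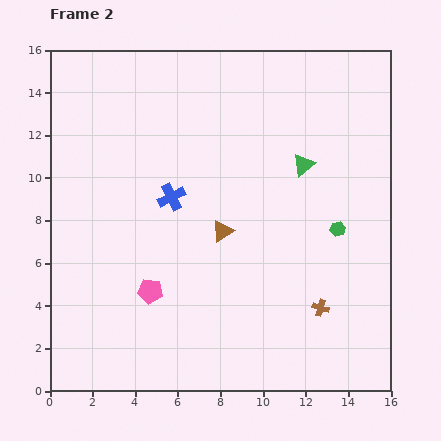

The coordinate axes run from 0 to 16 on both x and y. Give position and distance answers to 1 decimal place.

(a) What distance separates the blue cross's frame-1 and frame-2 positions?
3.8

The blue cross moved from (9.5, 9.2) to (5.7, 9.1), a distance of √(3.8² + 0.1²) ≈ 3.8.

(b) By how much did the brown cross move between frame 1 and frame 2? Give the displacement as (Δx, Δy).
(1.1, 1.4)

The brown cross was at (11.6, 2.5) in frame 1 and (12.7, 3.9) in frame 2.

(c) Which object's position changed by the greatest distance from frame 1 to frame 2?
the brown triangle

(moved 4.8; next 4.1)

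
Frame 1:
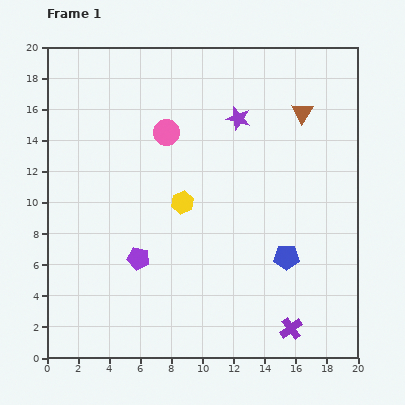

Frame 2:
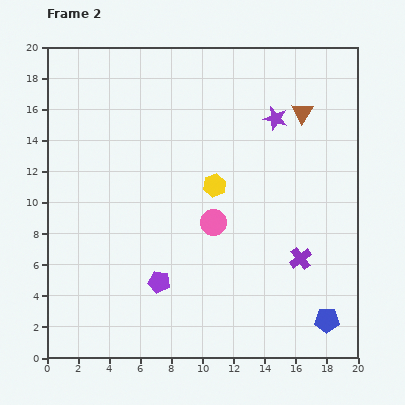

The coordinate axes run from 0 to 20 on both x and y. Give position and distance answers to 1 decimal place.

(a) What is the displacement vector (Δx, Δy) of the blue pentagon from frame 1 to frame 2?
(2.6, -4.1)

The blue pentagon was at (15.4, 6.5) in frame 1 and (18.0, 2.4) in frame 2.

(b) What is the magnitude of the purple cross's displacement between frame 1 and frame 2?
4.5

The purple cross moved from (15.7, 1.9) to (16.3, 6.4), a distance of √(0.6² + 4.5²) ≈ 4.5.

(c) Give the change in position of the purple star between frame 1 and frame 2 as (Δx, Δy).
(2.4, 0.0)

The purple star was at (12.3, 15.4) in frame 1 and (14.7, 15.4) in frame 2.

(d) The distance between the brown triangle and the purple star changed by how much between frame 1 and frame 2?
-2.4

Distance in frame 1: 4.1. Distance in frame 2: 1.7.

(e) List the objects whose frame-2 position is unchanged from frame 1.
the brown triangle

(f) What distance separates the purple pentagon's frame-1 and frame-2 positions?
2.0

The purple pentagon moved from (5.9, 6.4) to (7.2, 4.9), a distance of √(1.3² + 1.5²) ≈ 2.0.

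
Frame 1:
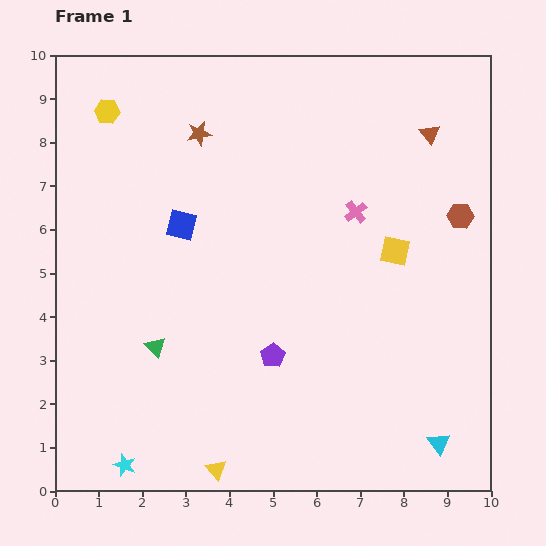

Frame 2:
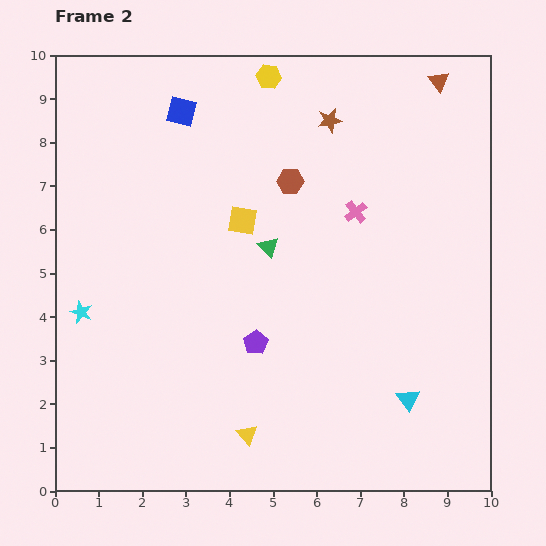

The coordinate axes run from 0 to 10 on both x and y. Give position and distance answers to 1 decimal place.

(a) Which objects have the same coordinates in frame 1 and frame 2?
the pink cross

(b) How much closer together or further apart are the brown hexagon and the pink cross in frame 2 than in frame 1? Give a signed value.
-0.7

Distance in frame 1: 2.4. Distance in frame 2: 1.7.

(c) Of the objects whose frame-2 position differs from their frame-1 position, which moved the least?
the purple pentagon

(moved 0.5)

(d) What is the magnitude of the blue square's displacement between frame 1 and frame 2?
2.6

The blue square moved from (2.9, 6.1) to (2.9, 8.7), a distance of √(0.0² + 2.6²) ≈ 2.6.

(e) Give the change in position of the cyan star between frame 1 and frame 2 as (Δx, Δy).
(-1.0, 3.5)

The cyan star was at (1.6, 0.6) in frame 1 and (0.6, 4.1) in frame 2.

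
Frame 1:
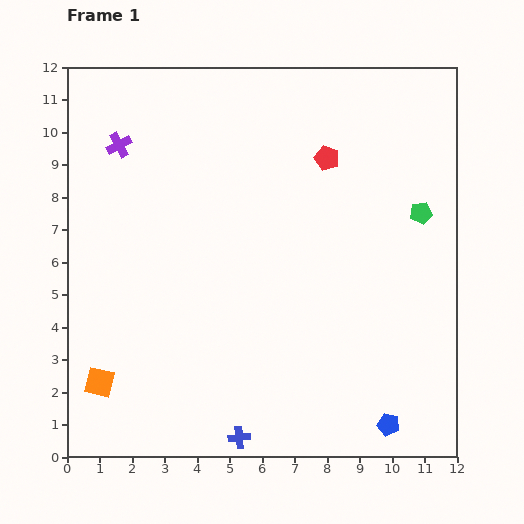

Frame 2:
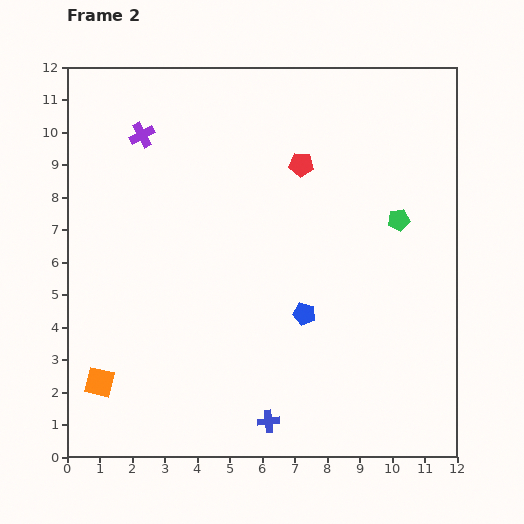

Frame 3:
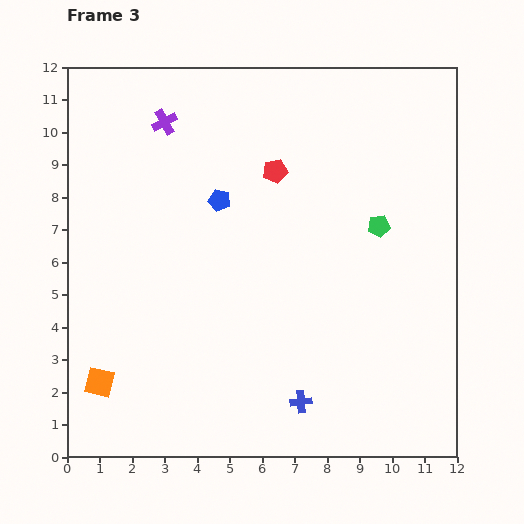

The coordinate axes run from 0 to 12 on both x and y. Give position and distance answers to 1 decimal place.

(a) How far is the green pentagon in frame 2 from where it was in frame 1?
0.7

The green pentagon moved from (10.9, 7.5) to (10.2, 7.3), a distance of √(0.7² + 0.2²) ≈ 0.7.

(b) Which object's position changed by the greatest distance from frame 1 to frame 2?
the blue pentagon

(moved 4.3; next 1.0)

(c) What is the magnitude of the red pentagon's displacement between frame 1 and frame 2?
0.8

The red pentagon moved from (8.0, 9.2) to (7.2, 9.0), a distance of √(0.8² + 0.2²) ≈ 0.8.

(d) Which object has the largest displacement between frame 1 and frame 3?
the blue pentagon

(moved 8.6; next 2.2)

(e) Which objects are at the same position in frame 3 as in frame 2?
the orange square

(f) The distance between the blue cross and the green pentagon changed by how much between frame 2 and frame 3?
-1.5

Distance in frame 2: 7.4. Distance in frame 3: 5.9.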